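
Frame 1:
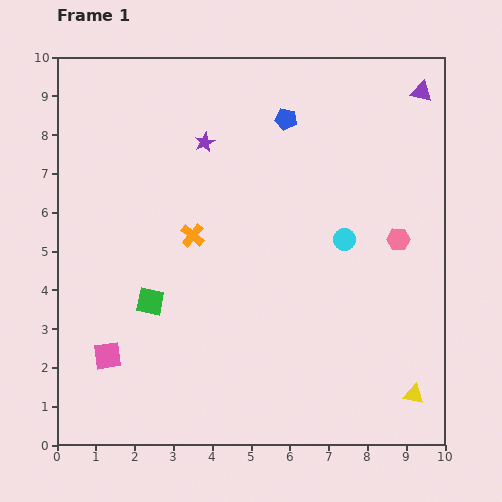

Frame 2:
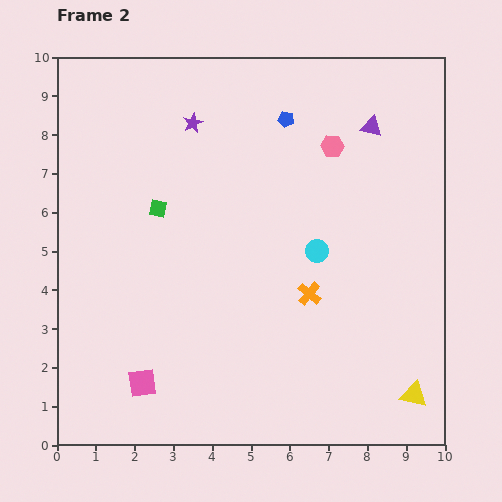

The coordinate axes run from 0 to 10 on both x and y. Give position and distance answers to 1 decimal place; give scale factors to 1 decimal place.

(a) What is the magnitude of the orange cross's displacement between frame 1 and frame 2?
3.4

The orange cross moved from (3.5, 5.4) to (6.5, 3.9), a distance of √(3.0² + 1.5²) ≈ 3.4.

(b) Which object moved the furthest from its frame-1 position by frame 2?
the orange cross

(moved 3.4; next 2.9)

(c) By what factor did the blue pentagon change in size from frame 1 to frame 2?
0.8×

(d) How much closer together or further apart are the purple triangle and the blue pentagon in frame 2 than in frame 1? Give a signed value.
-1.4

Distance in frame 1: 3.6. Distance in frame 2: 2.2.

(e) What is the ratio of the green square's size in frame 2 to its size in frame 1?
0.6×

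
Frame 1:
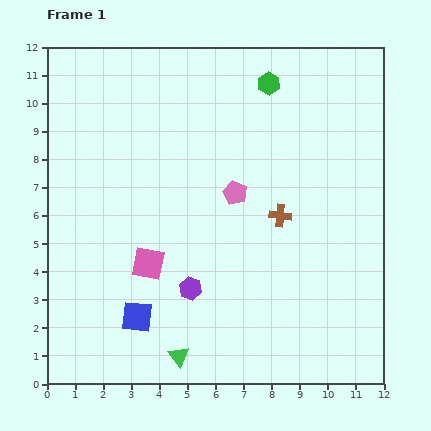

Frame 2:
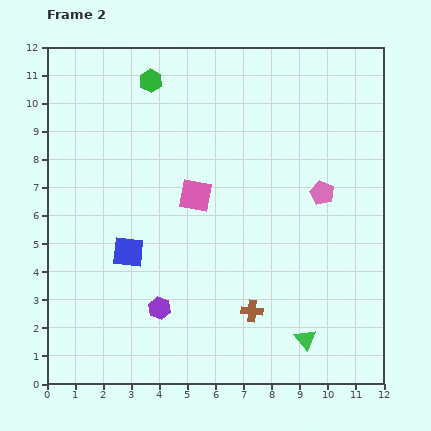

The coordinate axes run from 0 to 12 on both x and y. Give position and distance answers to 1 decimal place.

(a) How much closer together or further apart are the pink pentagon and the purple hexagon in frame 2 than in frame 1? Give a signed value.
+3.3

Distance in frame 1: 3.8. Distance in frame 2: 7.1.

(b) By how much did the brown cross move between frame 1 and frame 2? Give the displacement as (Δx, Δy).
(-1.0, -3.4)

The brown cross was at (8.3, 6.0) in frame 1 and (7.3, 2.6) in frame 2.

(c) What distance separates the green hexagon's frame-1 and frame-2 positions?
4.2

The green hexagon moved from (7.9, 10.7) to (3.7, 10.8), a distance of √(4.2² + 0.1²) ≈ 4.2.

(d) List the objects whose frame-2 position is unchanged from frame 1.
none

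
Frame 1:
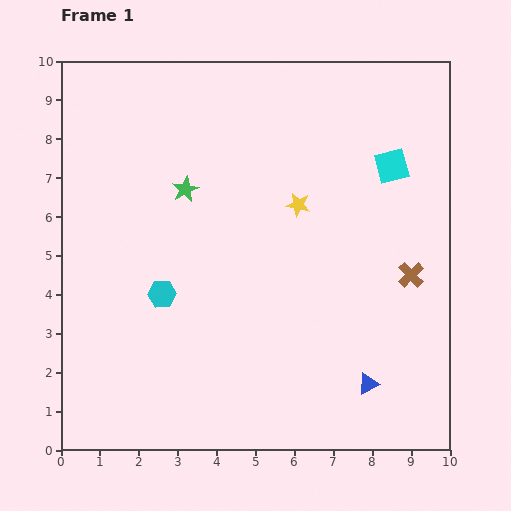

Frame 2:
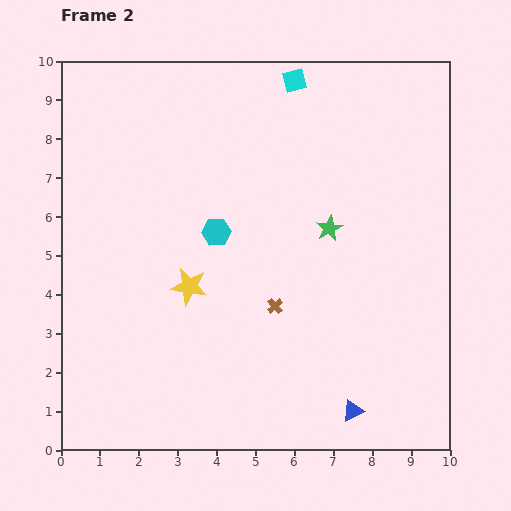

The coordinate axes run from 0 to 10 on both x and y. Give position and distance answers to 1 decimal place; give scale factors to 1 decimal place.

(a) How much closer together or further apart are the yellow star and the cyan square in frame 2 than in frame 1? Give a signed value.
+3.3

Distance in frame 1: 2.6. Distance in frame 2: 5.9.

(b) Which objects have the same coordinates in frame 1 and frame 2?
none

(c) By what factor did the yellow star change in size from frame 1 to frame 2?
1.5×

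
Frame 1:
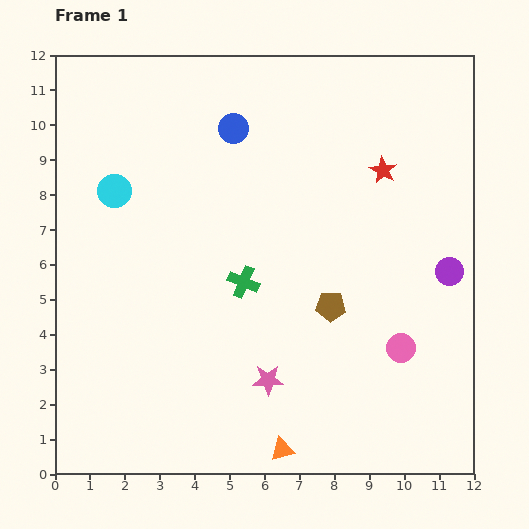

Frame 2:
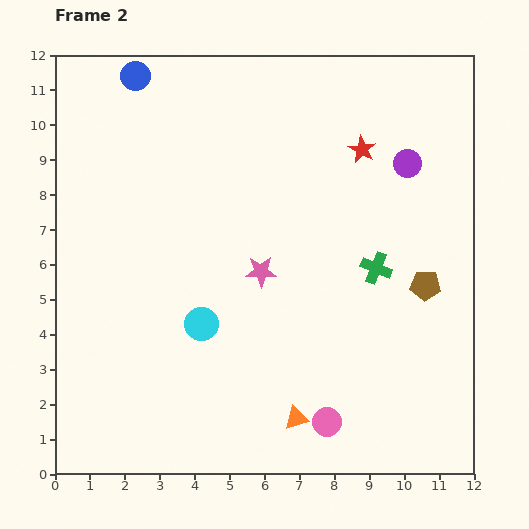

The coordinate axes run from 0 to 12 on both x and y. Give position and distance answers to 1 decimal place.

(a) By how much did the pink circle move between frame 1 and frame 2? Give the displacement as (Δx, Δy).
(-2.1, -2.1)

The pink circle was at (9.9, 3.6) in frame 1 and (7.8, 1.5) in frame 2.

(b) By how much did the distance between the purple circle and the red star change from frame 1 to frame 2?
-2.1

Distance in frame 1: 3.5. Distance in frame 2: 1.4.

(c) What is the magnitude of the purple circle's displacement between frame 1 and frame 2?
3.3

The purple circle moved from (11.3, 5.8) to (10.1, 8.9), a distance of √(1.2² + 3.1²) ≈ 3.3.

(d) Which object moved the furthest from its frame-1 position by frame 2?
the cyan circle

(moved 4.5; next 3.8)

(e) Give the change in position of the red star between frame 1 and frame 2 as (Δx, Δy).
(-0.6, 0.6)

The red star was at (9.4, 8.7) in frame 1 and (8.8, 9.3) in frame 2.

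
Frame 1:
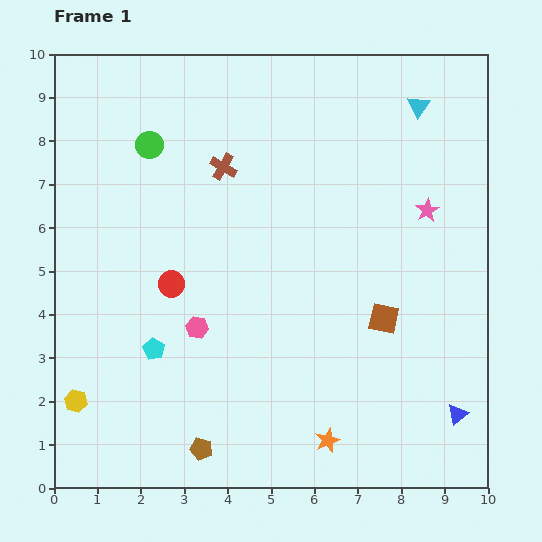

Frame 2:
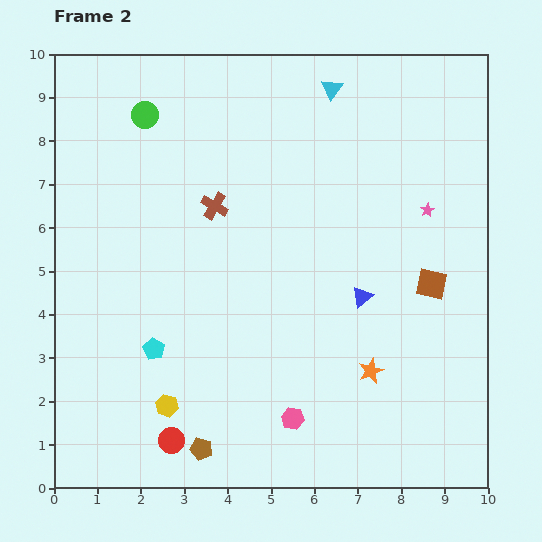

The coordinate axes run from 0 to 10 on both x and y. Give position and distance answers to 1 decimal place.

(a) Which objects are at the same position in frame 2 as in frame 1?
the brown pentagon, the cyan pentagon, the pink star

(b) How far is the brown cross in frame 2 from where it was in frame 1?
0.9

The brown cross moved from (3.9, 7.4) to (3.7, 6.5), a distance of √(0.2² + 0.9²) ≈ 0.9.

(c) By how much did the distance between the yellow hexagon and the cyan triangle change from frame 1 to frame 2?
-2.2

Distance in frame 1: 10.4. Distance in frame 2: 8.2.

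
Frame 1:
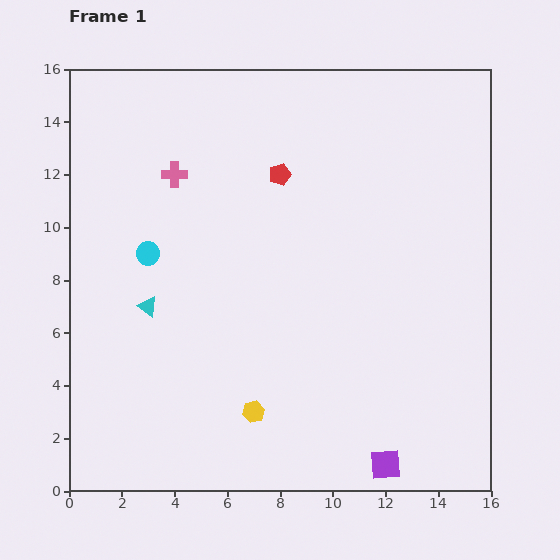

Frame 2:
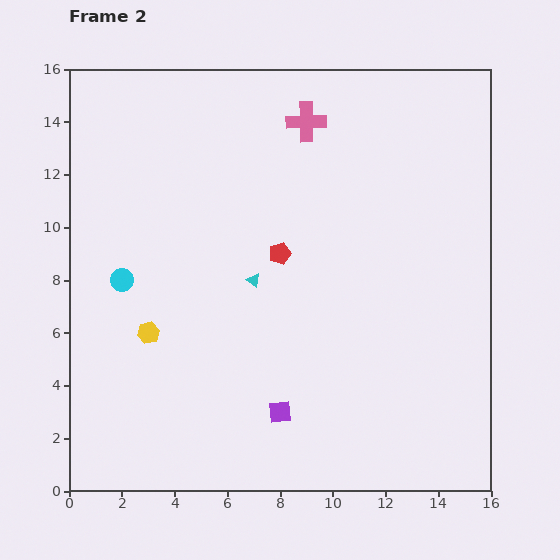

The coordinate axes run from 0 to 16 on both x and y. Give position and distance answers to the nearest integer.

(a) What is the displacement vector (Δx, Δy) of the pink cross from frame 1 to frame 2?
(5, 2)

The pink cross was at (4, 12) in frame 1 and (9, 14) in frame 2.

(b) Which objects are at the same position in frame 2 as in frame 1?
none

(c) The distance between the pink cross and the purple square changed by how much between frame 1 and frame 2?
-3

Distance in frame 1: 14. Distance in frame 2: 11.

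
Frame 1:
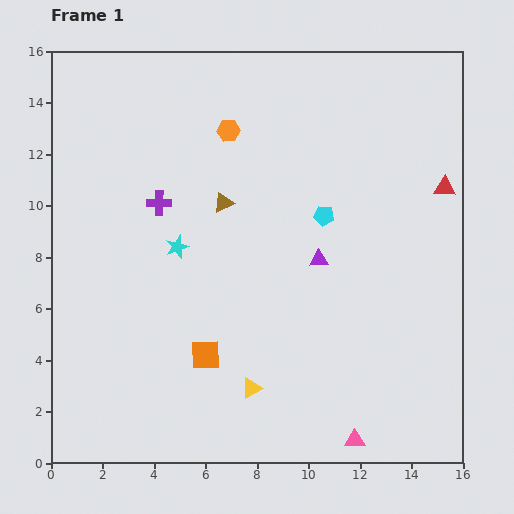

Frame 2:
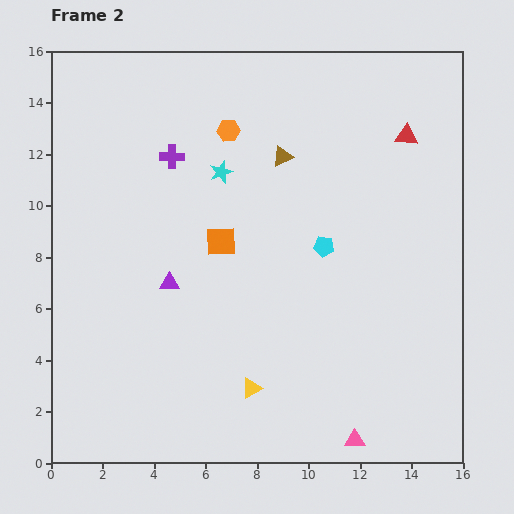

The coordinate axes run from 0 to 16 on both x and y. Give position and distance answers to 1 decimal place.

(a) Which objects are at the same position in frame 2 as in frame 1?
the orange hexagon, the pink triangle, the yellow triangle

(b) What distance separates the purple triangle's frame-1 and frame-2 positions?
5.9

The purple triangle moved from (10.4, 7.9) to (4.6, 7.0), a distance of √(5.8² + 0.9²) ≈ 5.9.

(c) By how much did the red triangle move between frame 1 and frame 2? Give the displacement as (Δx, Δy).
(-1.5, 2.0)

The red triangle was at (15.3, 10.7) in frame 1 and (13.8, 12.7) in frame 2.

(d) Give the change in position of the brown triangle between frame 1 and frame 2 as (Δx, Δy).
(2.3, 1.8)

The brown triangle was at (6.7, 10.1) in frame 1 and (9.0, 11.9) in frame 2.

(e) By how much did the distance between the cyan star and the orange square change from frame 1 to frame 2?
-1.6

Distance in frame 1: 4.3. Distance in frame 2: 2.7.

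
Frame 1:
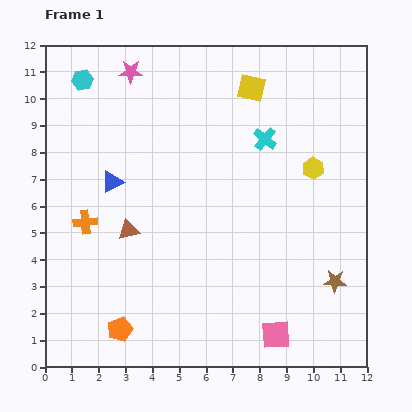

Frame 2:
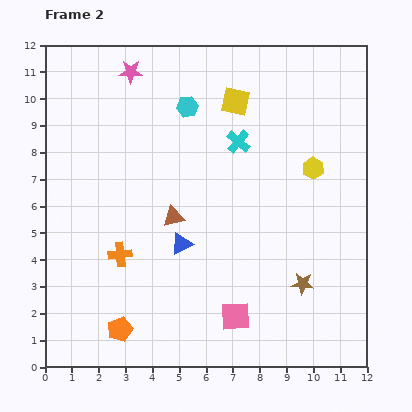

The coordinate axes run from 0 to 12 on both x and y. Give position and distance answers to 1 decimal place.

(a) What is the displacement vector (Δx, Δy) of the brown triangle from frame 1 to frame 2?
(1.7, 0.5)

The brown triangle was at (3.1, 5.1) in frame 1 and (4.8, 5.6) in frame 2.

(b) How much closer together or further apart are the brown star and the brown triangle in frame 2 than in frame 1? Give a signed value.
-2.5

Distance in frame 1: 7.9. Distance in frame 2: 5.4.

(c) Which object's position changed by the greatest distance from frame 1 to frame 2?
the cyan hexagon

(moved 4.0; next 3.5)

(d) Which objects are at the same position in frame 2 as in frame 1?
the yellow hexagon, the orange pentagon, the pink star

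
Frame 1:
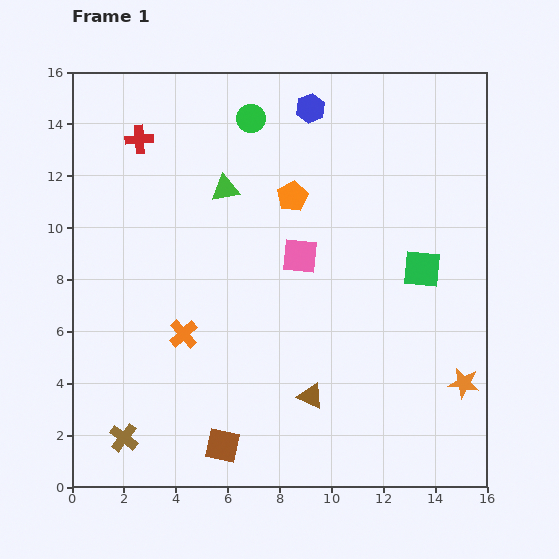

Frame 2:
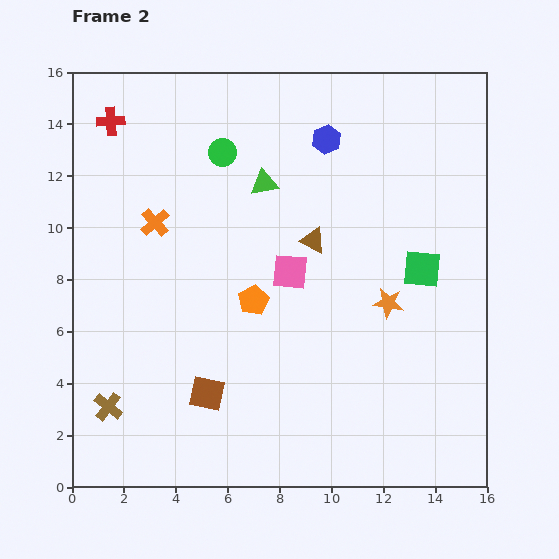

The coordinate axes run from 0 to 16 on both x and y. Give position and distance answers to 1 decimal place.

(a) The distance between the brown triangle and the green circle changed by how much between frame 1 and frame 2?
-6.0

Distance in frame 1: 10.9. Distance in frame 2: 4.9.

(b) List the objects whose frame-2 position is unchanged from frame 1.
the green square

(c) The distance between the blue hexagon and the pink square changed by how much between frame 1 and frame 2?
-0.4

Distance in frame 1: 5.7. Distance in frame 2: 5.3.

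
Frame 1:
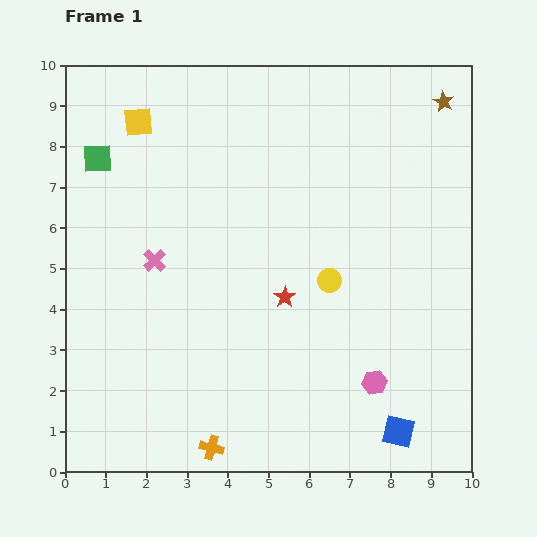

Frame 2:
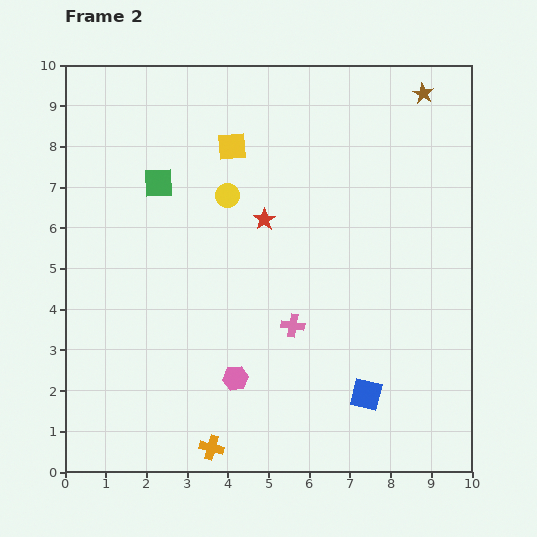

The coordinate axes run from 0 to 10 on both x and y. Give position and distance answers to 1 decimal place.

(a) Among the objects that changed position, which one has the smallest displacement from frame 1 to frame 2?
the brown star

(moved 0.5)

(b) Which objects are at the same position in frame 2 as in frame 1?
the orange cross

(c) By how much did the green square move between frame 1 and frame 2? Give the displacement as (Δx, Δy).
(1.5, -0.6)

The green square was at (0.8, 7.7) in frame 1 and (2.3, 7.1) in frame 2.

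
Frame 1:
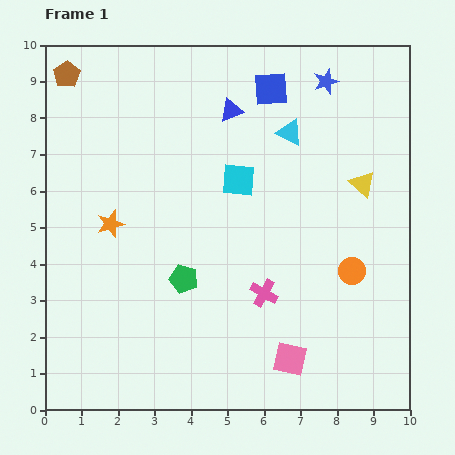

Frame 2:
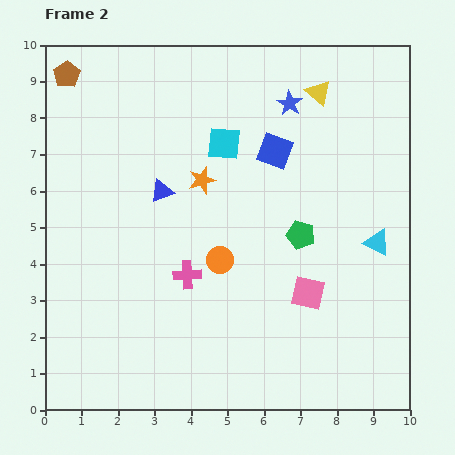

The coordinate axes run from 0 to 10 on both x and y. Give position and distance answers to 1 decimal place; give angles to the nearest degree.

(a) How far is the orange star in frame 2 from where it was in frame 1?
2.8

The orange star moved from (1.8, 5.1) to (4.3, 6.3), a distance of √(2.5² + 1.2²) ≈ 2.8.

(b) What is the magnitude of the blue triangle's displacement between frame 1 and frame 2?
2.9

The blue triangle moved from (5.1, 8.2) to (3.2, 6.0), a distance of √(1.9² + 2.2²) ≈ 2.9.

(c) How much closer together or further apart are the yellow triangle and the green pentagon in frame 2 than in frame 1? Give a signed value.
-1.6

Distance in frame 1: 5.5. Distance in frame 2: 3.9.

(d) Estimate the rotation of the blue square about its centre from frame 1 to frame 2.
23° clockwise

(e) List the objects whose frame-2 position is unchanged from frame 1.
the brown pentagon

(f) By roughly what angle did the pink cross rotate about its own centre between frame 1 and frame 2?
32° counter-clockwise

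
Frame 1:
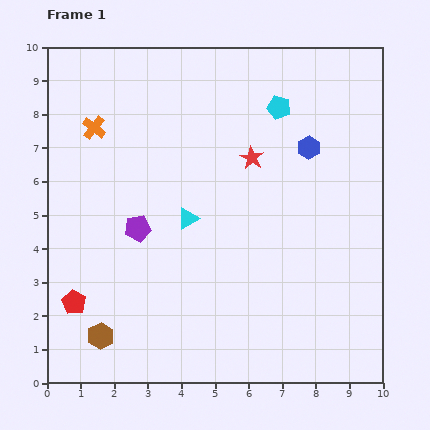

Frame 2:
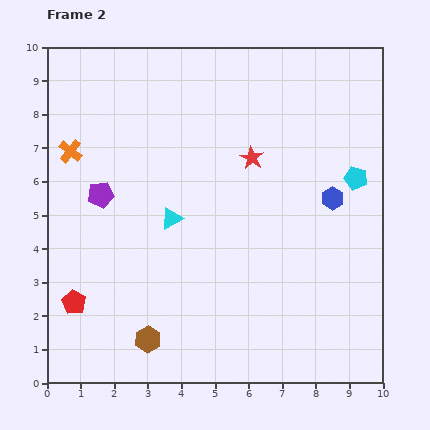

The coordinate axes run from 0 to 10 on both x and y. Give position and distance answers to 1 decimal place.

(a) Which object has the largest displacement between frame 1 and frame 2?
the cyan pentagon

(moved 3.1; next 1.7)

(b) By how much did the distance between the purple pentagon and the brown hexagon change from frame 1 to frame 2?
+1.1

Distance in frame 1: 3.4. Distance in frame 2: 4.5.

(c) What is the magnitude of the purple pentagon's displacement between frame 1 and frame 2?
1.5

The purple pentagon moved from (2.7, 4.6) to (1.6, 5.6), a distance of √(1.1² + 1.0²) ≈ 1.5.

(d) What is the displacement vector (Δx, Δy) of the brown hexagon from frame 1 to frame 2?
(1.4, -0.1)

The brown hexagon was at (1.6, 1.4) in frame 1 and (3.0, 1.3) in frame 2.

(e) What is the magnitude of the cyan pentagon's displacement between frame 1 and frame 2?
3.1

The cyan pentagon moved from (6.9, 8.2) to (9.2, 6.1), a distance of √(2.3² + 2.1²) ≈ 3.1.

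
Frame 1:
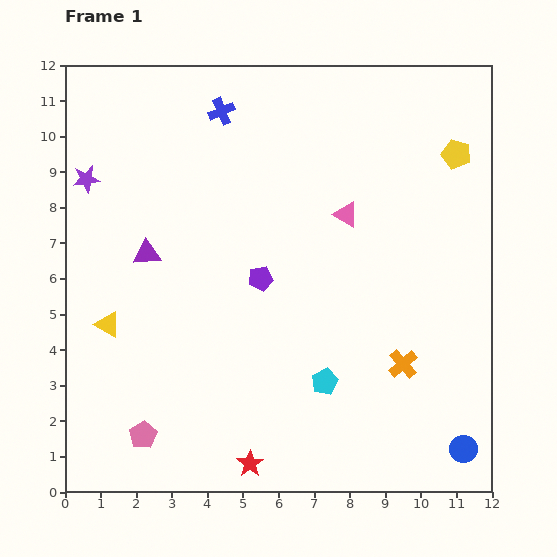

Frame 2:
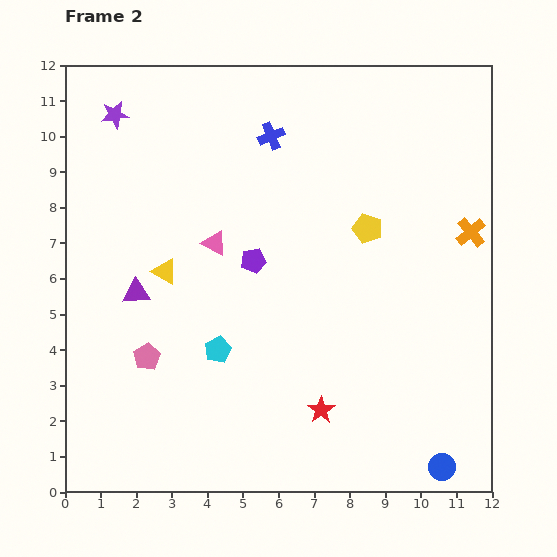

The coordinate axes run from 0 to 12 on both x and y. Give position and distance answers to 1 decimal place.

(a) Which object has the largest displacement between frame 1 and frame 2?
the orange cross

(moved 4.2; next 3.8)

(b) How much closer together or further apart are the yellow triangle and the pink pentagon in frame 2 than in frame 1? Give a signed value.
-0.8

Distance in frame 1: 3.3. Distance in frame 2: 2.5.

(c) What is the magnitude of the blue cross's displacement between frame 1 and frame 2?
1.6

The blue cross moved from (4.4, 10.7) to (5.8, 10.0), a distance of √(1.4² + 0.7²) ≈ 1.6.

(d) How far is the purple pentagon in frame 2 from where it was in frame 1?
0.5

The purple pentagon moved from (5.5, 6.0) to (5.3, 6.5), a distance of √(0.2² + 0.5²) ≈ 0.5.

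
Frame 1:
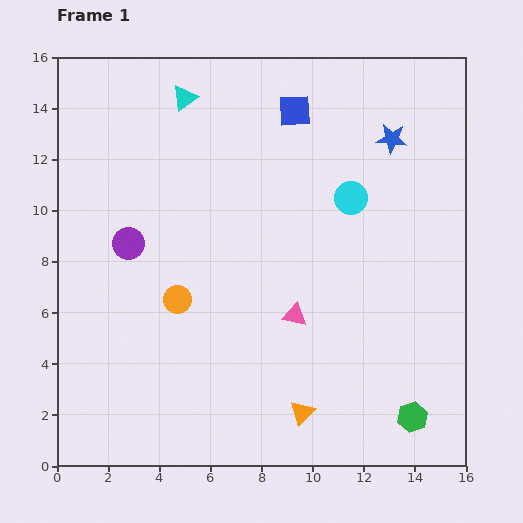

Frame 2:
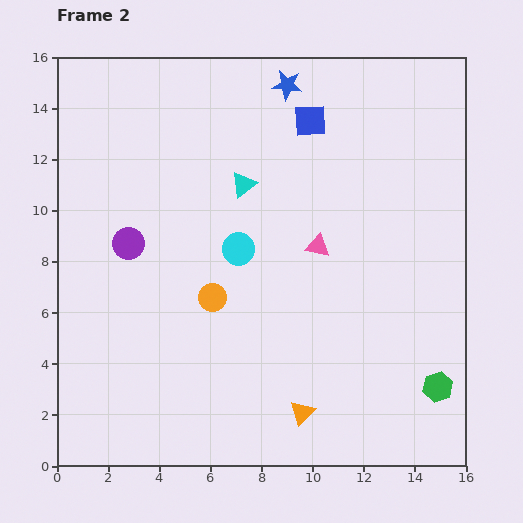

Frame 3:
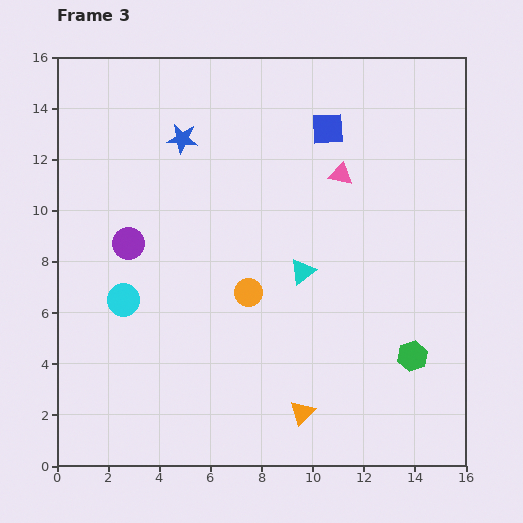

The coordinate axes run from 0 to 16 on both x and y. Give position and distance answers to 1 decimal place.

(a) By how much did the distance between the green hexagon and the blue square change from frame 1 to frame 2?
-1.4

Distance in frame 1: 12.9. Distance in frame 2: 11.5.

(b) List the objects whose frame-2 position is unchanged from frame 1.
the orange triangle, the purple circle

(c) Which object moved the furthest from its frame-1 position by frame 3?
the cyan circle

(moved 9.8; next 8.2)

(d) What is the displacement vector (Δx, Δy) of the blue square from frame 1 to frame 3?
(1.3, -0.7)

The blue square was at (9.3, 13.9) in frame 1 and (10.6, 13.2) in frame 3.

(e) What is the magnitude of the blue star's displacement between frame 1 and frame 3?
8.2

The blue star moved from (13.1, 12.8) to (4.9, 12.8), a distance of √(8.2² + 0.0²) ≈ 8.2.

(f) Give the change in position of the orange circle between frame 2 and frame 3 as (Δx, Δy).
(1.4, 0.2)

The orange circle was at (6.1, 6.6) in frame 2 and (7.5, 6.8) in frame 3.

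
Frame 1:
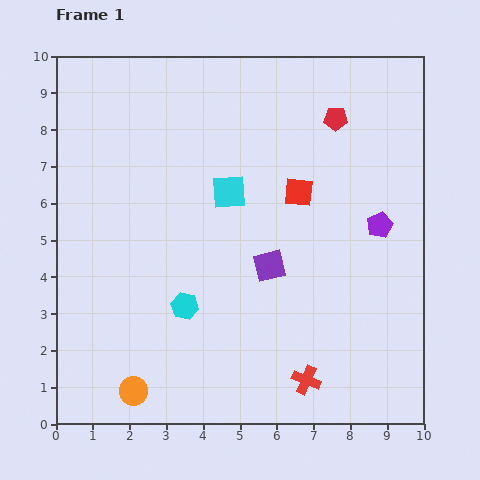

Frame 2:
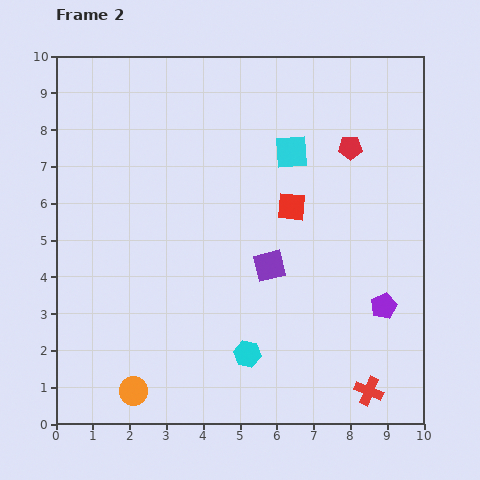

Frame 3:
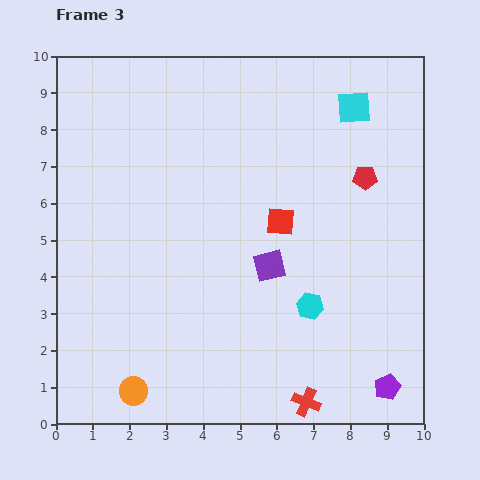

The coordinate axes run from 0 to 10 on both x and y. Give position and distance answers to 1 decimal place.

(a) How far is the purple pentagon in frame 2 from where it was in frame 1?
2.2

The purple pentagon moved from (8.8, 5.4) to (8.9, 3.2), a distance of √(0.1² + 2.2²) ≈ 2.2.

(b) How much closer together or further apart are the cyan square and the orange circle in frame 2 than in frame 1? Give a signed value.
+1.8

Distance in frame 1: 6.0. Distance in frame 2: 7.8.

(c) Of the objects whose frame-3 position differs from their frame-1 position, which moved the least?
the red cross

(moved 0.6)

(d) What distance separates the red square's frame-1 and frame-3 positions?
0.9

The red square moved from (6.6, 6.3) to (6.1, 5.5), a distance of √(0.5² + 0.8²) ≈ 0.9.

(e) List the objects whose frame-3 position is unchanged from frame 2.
the purple square, the orange circle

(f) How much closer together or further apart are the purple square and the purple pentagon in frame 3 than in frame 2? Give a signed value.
+1.3

Distance in frame 2: 3.3. Distance in frame 3: 4.6.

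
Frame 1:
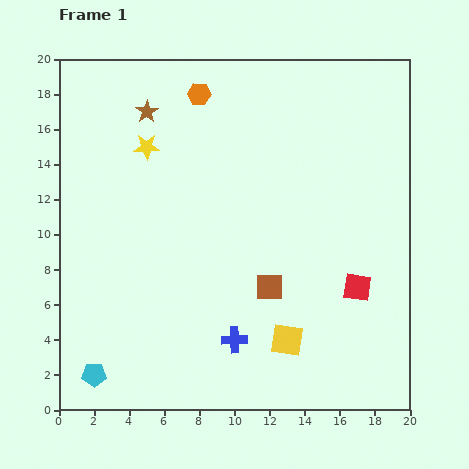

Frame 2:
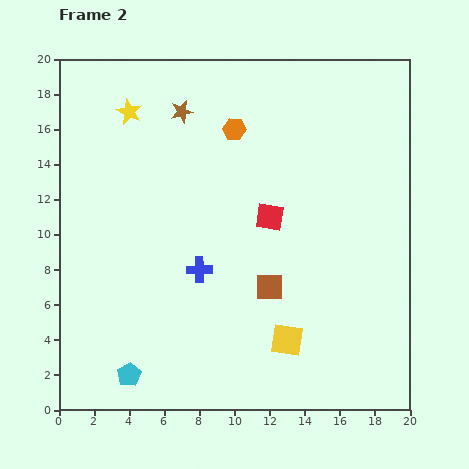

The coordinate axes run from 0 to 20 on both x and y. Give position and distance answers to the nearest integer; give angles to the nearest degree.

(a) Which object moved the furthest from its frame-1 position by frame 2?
the red square

(moved 6; next 4)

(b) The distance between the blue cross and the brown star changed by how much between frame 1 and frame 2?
-5

Distance in frame 1: 14. Distance in frame 2: 9.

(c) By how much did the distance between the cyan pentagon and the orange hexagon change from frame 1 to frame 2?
-2

Distance in frame 1: 17. Distance in frame 2: 15.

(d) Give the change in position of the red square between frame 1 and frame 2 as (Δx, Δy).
(-5, 4)

The red square was at (17, 7) in frame 1 and (12, 11) in frame 2.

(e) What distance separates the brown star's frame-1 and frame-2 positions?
2

The brown star moved from (5, 17) to (7, 17), a distance of √(2² + 0²) ≈ 2.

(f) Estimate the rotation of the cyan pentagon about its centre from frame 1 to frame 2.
31° counter-clockwise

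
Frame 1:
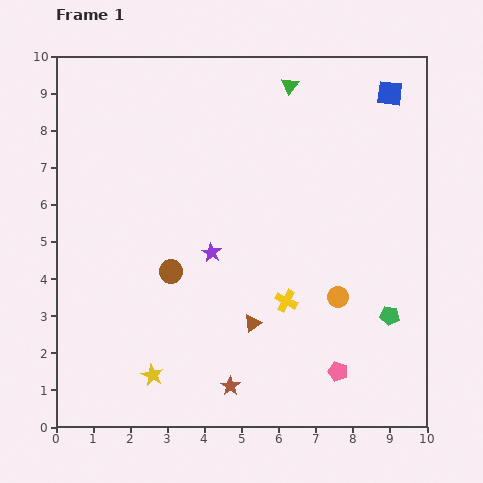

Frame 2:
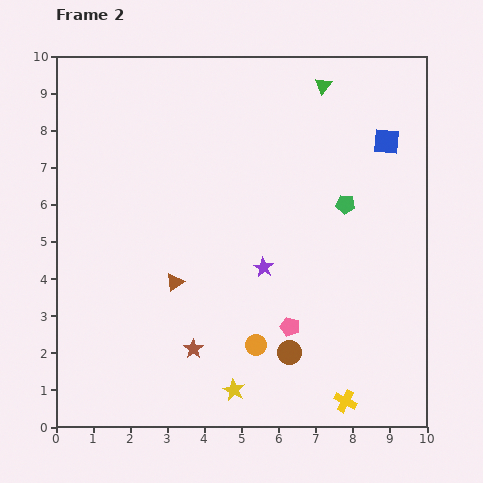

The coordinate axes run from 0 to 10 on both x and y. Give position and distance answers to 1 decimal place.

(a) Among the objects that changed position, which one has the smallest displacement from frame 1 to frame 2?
the green triangle

(moved 0.9)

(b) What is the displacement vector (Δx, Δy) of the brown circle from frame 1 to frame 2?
(3.2, -2.2)

The brown circle was at (3.1, 4.2) in frame 1 and (6.3, 2.0) in frame 2.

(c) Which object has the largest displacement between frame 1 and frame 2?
the brown circle

(moved 3.9; next 3.2)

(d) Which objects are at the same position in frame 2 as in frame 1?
none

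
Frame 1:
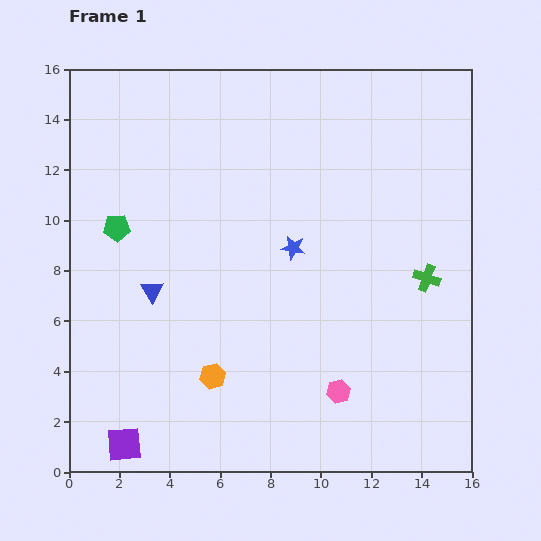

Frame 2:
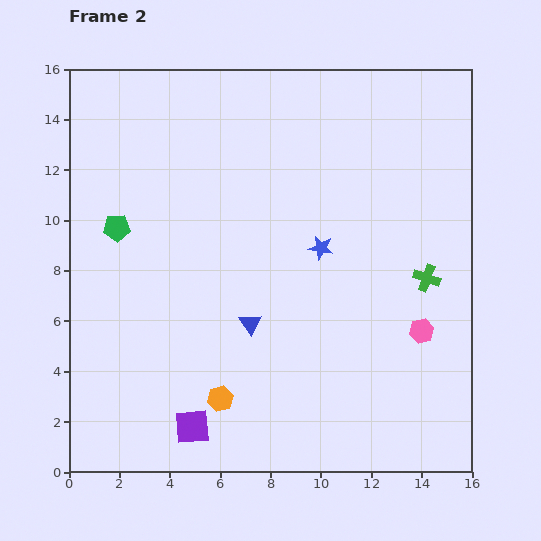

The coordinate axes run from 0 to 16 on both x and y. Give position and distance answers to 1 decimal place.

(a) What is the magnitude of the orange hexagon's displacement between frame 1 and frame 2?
0.9

The orange hexagon moved from (5.7, 3.8) to (6.0, 2.9), a distance of √(0.3² + 0.9²) ≈ 0.9.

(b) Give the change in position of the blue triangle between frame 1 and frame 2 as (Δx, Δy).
(3.9, -1.3)

The blue triangle was at (3.3, 7.2) in frame 1 and (7.2, 5.9) in frame 2.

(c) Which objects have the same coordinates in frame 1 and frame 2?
the green cross, the green pentagon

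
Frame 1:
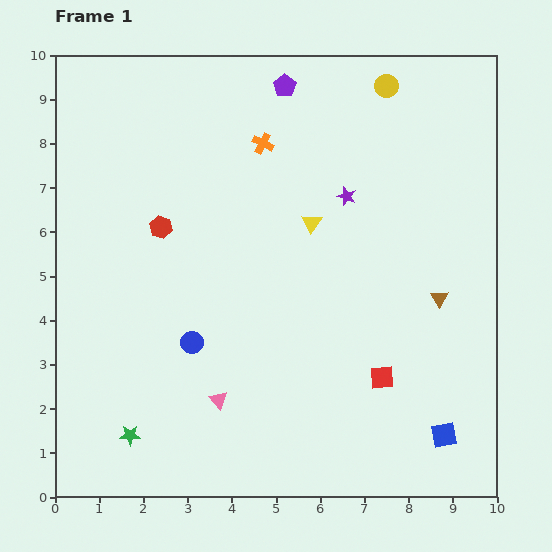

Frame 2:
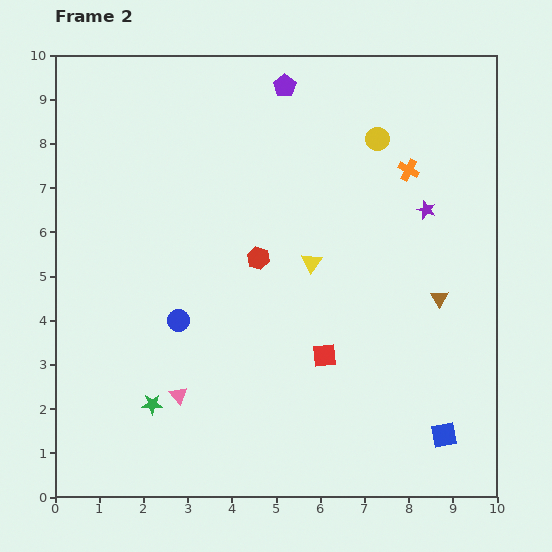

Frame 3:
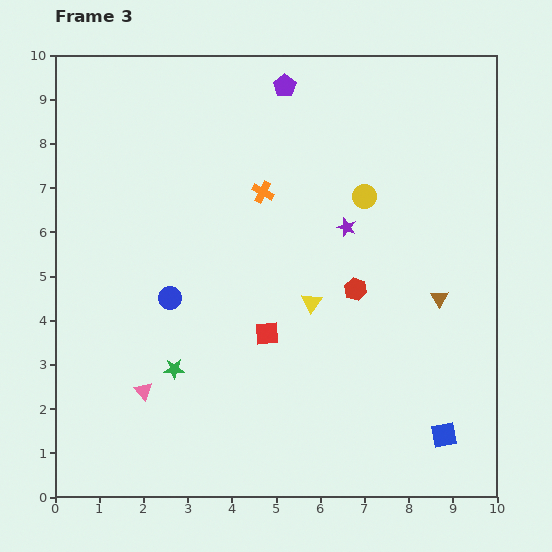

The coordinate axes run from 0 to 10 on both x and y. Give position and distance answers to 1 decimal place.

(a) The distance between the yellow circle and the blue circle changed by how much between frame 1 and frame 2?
-1.2

Distance in frame 1: 7.3. Distance in frame 2: 6.1.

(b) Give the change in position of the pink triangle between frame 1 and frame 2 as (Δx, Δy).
(-0.9, 0.1)

The pink triangle was at (3.7, 2.2) in frame 1 and (2.8, 2.3) in frame 2.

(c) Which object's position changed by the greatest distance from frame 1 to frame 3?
the red hexagon

(moved 4.6; next 2.8)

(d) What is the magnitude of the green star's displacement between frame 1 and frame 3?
1.8

The green star moved from (1.7, 1.4) to (2.7, 2.9), a distance of √(1.0² + 1.5²) ≈ 1.8.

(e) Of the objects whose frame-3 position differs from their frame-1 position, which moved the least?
the purple star

(moved 0.7)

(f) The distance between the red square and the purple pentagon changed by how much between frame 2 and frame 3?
-0.6

Distance in frame 2: 6.2. Distance in frame 3: 5.6.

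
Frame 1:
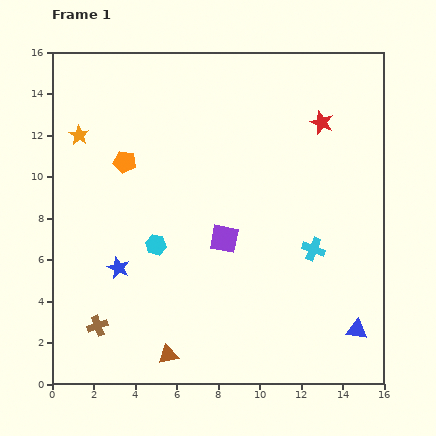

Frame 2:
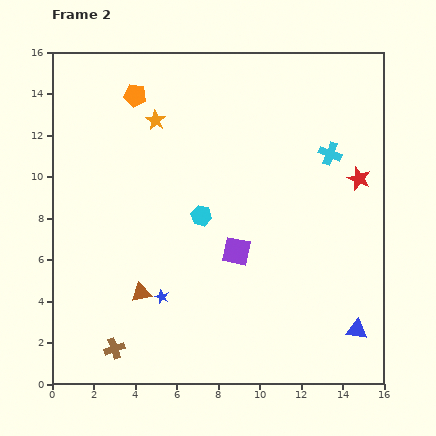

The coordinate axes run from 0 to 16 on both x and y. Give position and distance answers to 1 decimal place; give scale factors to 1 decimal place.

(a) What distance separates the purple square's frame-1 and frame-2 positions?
0.8

The purple square moved from (8.3, 7.0) to (8.9, 6.4), a distance of √(0.6² + 0.6²) ≈ 0.8.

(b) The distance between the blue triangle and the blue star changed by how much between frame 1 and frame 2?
-2.4

Distance in frame 1: 11.9. Distance in frame 2: 9.5.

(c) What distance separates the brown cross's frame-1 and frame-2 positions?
1.4

The brown cross moved from (2.2, 2.8) to (3.0, 1.7), a distance of √(0.8² + 1.1²) ≈ 1.4.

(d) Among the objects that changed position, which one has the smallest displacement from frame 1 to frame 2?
the purple square

(moved 0.8)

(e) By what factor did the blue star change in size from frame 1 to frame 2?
0.6×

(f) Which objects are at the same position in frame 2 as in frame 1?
the blue triangle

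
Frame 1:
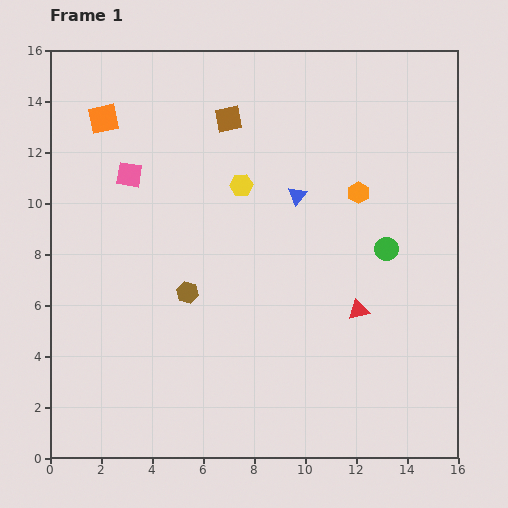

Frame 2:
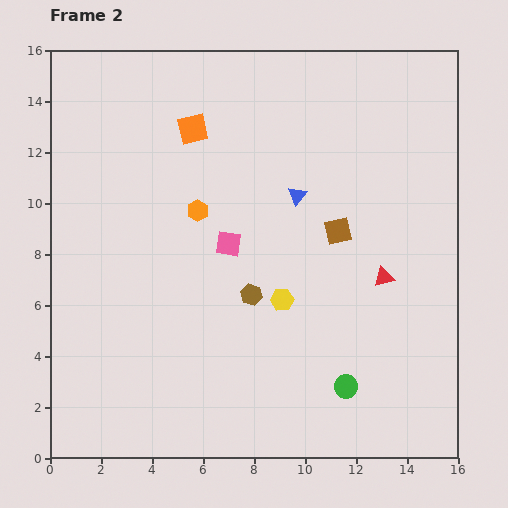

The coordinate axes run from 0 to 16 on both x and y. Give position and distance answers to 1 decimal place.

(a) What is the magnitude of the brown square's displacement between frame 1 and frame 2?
6.2

The brown square moved from (7.0, 13.3) to (11.3, 8.9), a distance of √(4.3² + 4.4²) ≈ 6.2.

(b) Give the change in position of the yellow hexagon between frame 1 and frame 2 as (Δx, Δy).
(1.6, -4.5)

The yellow hexagon was at (7.5, 10.7) in frame 1 and (9.1, 6.2) in frame 2.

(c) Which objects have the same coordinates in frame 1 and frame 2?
the blue triangle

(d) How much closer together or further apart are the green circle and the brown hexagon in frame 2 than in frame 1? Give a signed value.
-2.8

Distance in frame 1: 8.0. Distance in frame 2: 5.2.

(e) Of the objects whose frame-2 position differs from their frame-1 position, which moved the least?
the red triangle

(moved 1.6)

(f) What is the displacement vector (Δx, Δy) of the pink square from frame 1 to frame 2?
(3.9, -2.7)

The pink square was at (3.1, 11.1) in frame 1 and (7.0, 8.4) in frame 2.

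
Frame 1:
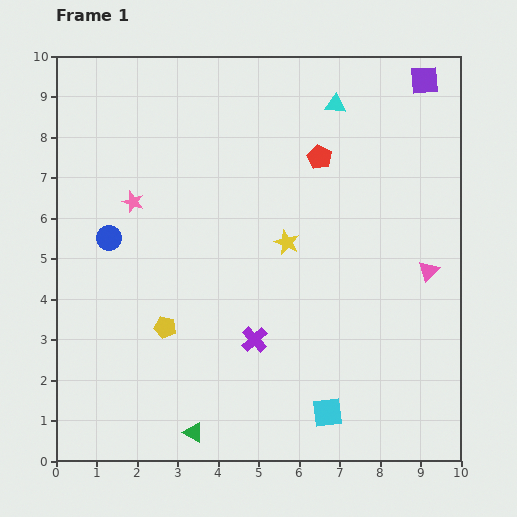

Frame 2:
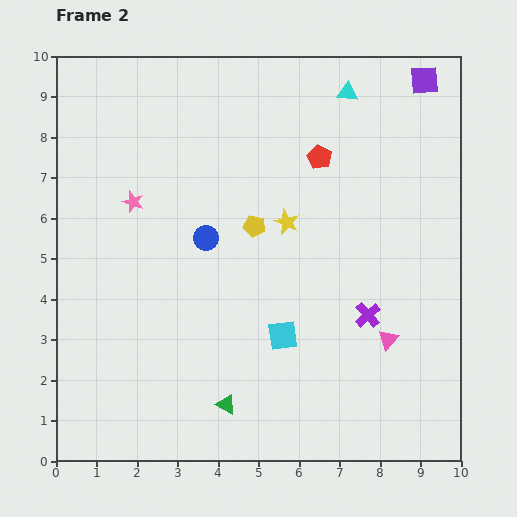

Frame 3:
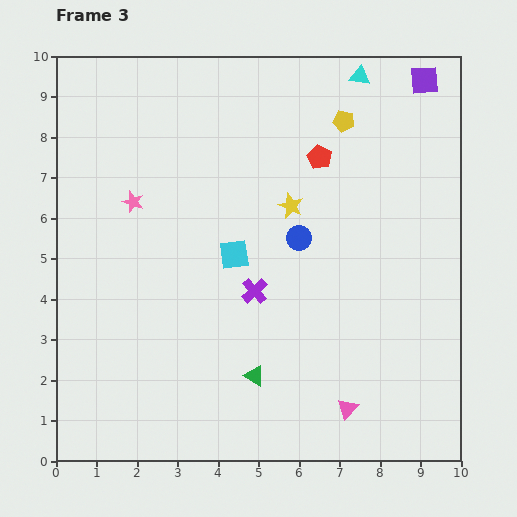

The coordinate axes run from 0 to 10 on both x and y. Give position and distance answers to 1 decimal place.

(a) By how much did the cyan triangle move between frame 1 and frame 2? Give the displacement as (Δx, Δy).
(0.3, 0.3)

The cyan triangle was at (6.9, 8.8) in frame 1 and (7.2, 9.1) in frame 2.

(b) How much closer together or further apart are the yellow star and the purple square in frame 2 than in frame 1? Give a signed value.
-0.3

Distance in frame 1: 5.2. Distance in frame 2: 4.9.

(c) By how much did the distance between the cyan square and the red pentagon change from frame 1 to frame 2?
-1.8

Distance in frame 1: 6.3. Distance in frame 2: 4.5.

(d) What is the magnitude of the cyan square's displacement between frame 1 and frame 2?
2.2

The cyan square moved from (6.7, 1.2) to (5.6, 3.1), a distance of √(1.1² + 1.9²) ≈ 2.2.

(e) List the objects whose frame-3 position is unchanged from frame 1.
the red pentagon, the purple square, the pink star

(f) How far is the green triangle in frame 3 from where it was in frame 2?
1.0

The green triangle moved from (4.2, 1.4) to (4.9, 2.1), a distance of √(0.7² + 0.7²) ≈ 1.0.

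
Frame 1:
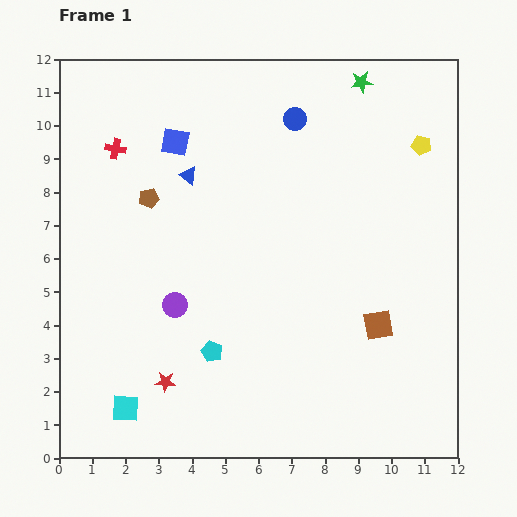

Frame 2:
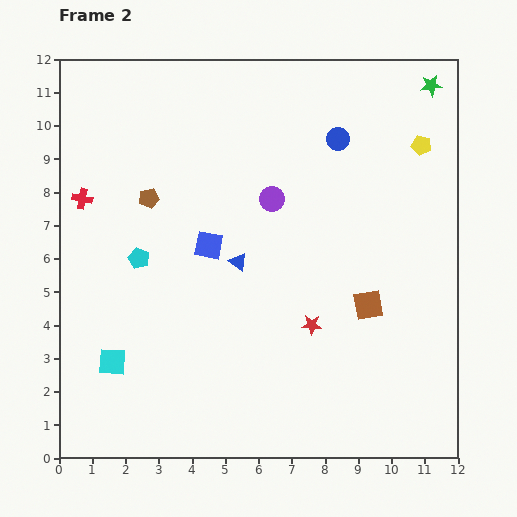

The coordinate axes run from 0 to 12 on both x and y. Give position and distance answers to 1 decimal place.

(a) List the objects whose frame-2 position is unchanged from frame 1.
the yellow pentagon, the brown pentagon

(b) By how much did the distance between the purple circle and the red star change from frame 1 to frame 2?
+1.7

Distance in frame 1: 2.3. Distance in frame 2: 4.0.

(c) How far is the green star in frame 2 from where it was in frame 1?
2.1

The green star moved from (9.1, 11.3) to (11.2, 11.2), a distance of √(2.1² + 0.1²) ≈ 2.1.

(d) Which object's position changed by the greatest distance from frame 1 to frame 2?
the red star

(moved 4.7; next 4.3)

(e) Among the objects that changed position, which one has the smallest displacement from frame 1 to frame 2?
the brown square

(moved 0.7)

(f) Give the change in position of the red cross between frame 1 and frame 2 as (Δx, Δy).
(-1.0, -1.5)

The red cross was at (1.7, 9.3) in frame 1 and (0.7, 7.8) in frame 2.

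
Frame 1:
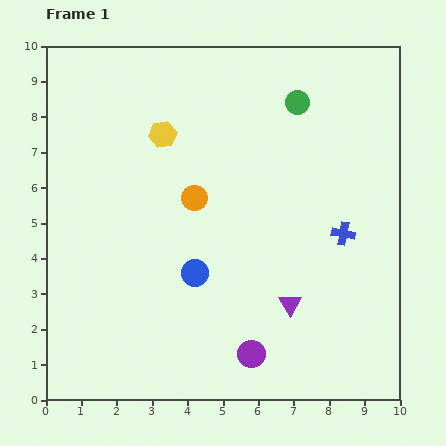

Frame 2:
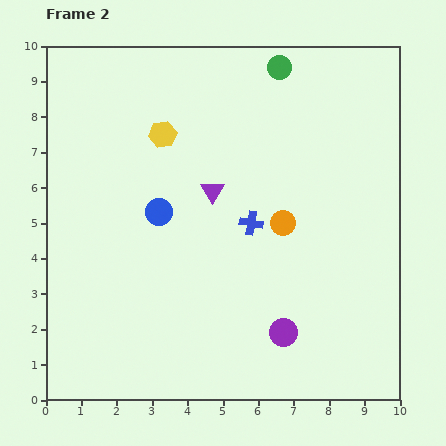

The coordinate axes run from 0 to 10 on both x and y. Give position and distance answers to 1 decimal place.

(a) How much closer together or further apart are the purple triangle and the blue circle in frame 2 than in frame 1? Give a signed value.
-1.2

Distance in frame 1: 2.8. Distance in frame 2: 1.6.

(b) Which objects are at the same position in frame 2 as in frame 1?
the yellow hexagon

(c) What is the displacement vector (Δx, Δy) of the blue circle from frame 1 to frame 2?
(-1.0, 1.7)

The blue circle was at (4.2, 3.6) in frame 1 and (3.2, 5.3) in frame 2.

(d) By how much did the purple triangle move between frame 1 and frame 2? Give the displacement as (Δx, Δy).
(-2.2, 3.2)

The purple triangle was at (6.9, 2.7) in frame 1 and (4.7, 5.9) in frame 2.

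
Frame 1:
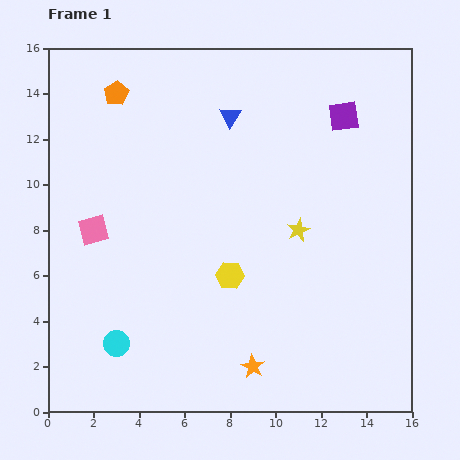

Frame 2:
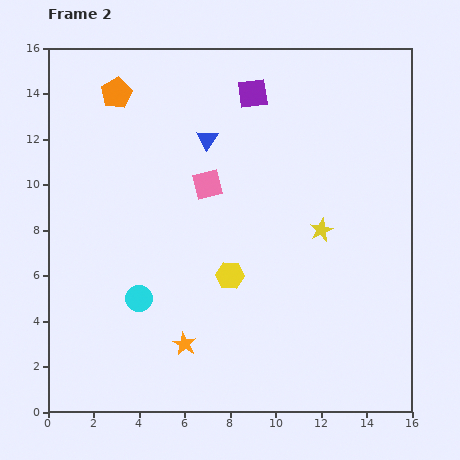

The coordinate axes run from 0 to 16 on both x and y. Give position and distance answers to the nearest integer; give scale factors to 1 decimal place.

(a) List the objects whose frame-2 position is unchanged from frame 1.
the yellow hexagon, the orange pentagon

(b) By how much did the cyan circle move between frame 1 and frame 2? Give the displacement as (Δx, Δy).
(1, 2)

The cyan circle was at (3, 3) in frame 1 and (4, 5) in frame 2.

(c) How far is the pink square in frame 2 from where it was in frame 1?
5

The pink square moved from (2, 8) to (7, 10), a distance of √(5² + 2²) ≈ 5.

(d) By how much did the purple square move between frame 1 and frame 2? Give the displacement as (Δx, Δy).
(-4, 1)

The purple square was at (13, 13) in frame 1 and (9, 14) in frame 2.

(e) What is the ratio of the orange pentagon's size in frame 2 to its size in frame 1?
1.3×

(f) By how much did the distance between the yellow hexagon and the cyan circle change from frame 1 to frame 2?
-2

Distance in frame 1: 6. Distance in frame 2: 4.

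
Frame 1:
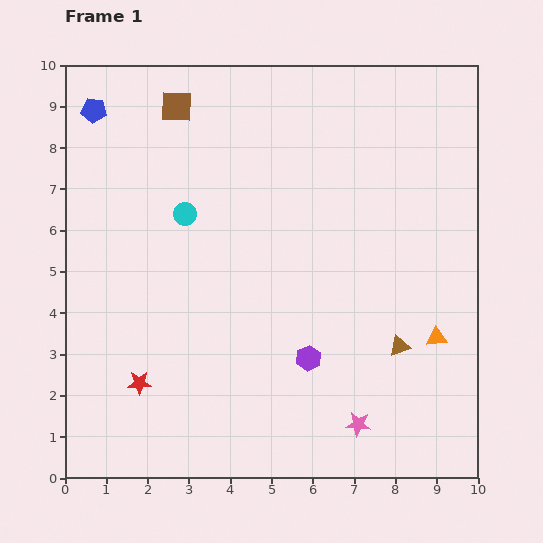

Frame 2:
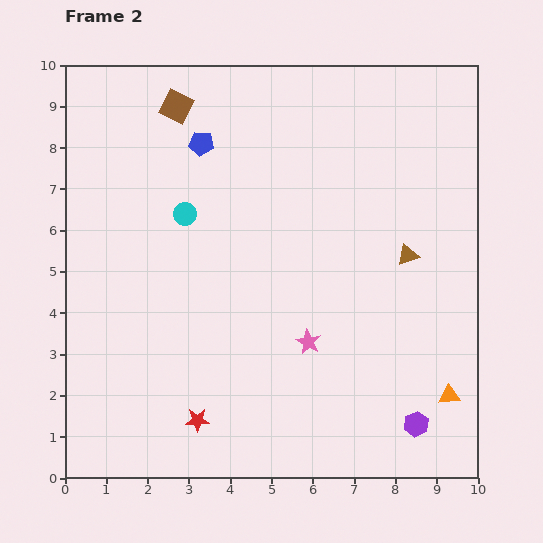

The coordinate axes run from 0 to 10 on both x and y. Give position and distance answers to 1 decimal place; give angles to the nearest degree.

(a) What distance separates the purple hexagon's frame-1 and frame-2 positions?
3.1

The purple hexagon moved from (5.9, 2.9) to (8.5, 1.3), a distance of √(2.6² + 1.6²) ≈ 3.1.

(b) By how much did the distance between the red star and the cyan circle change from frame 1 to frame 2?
+0.8

Distance in frame 1: 4.2. Distance in frame 2: 5.0.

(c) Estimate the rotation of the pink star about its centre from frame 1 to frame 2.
23° clockwise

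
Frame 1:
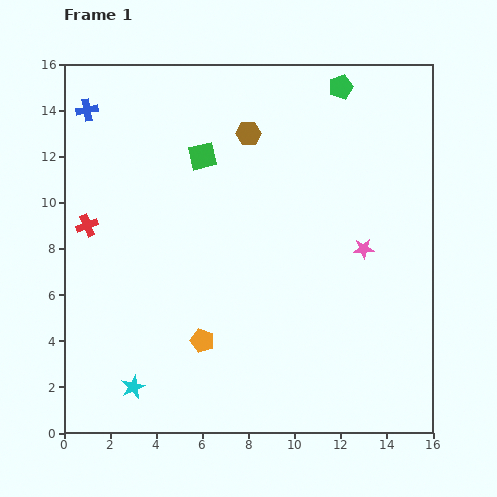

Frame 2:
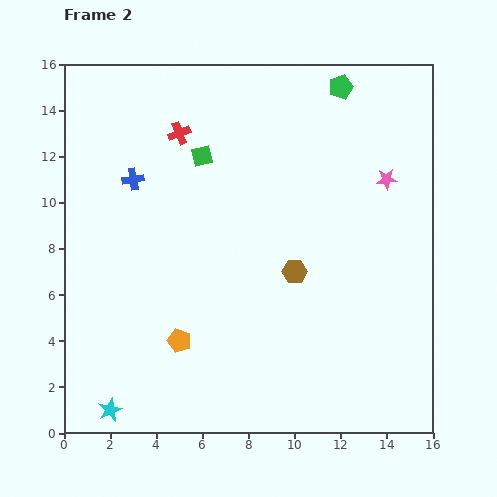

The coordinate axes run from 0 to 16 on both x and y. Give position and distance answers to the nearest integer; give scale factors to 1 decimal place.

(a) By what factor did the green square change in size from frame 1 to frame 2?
0.7×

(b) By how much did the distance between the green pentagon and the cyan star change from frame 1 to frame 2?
+1

Distance in frame 1: 16. Distance in frame 2: 17.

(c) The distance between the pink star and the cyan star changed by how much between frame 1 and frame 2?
+4

Distance in frame 1: 12. Distance in frame 2: 16.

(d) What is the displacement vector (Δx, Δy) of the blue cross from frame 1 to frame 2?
(2, -3)

The blue cross was at (1, 14) in frame 1 and (3, 11) in frame 2.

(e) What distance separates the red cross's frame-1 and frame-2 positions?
6

The red cross moved from (1, 9) to (5, 13), a distance of √(4² + 4²) ≈ 6.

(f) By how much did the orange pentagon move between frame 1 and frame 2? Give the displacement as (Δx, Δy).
(-1, 0)

The orange pentagon was at (6, 4) in frame 1 and (5, 4) in frame 2.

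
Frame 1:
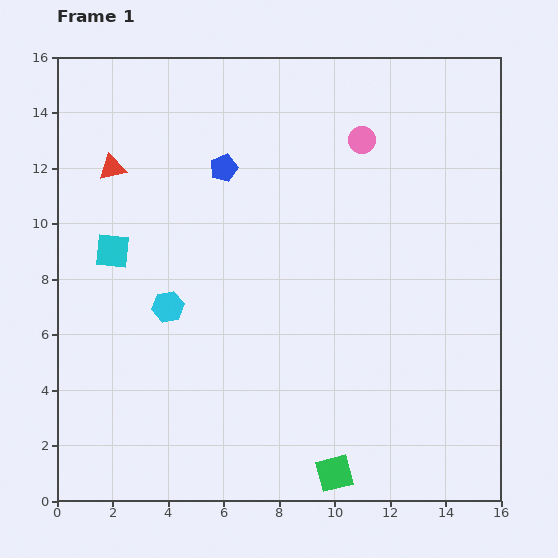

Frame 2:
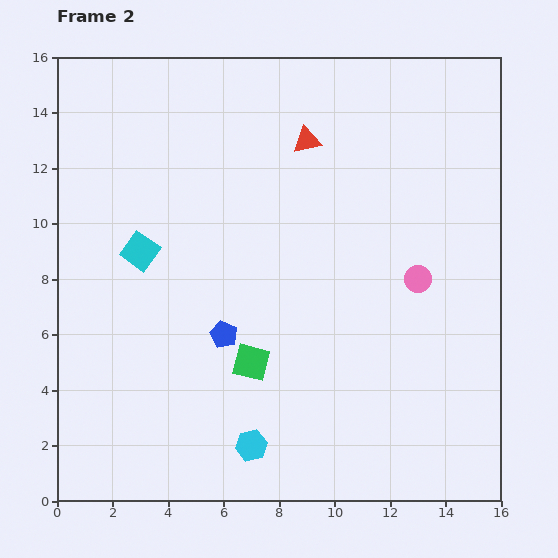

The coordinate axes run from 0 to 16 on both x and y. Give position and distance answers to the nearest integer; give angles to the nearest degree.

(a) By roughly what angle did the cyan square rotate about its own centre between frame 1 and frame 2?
30° clockwise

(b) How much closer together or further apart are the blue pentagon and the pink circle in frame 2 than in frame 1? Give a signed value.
+2

Distance in frame 1: 5. Distance in frame 2: 7.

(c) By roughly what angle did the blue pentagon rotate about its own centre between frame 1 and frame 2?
26° counter-clockwise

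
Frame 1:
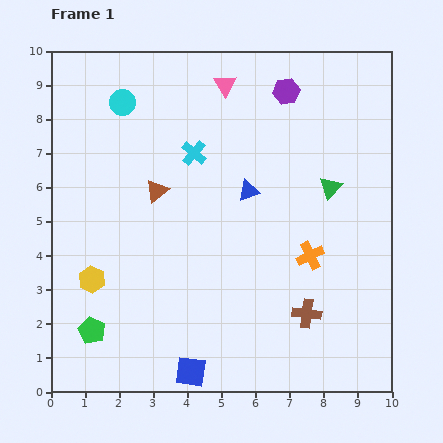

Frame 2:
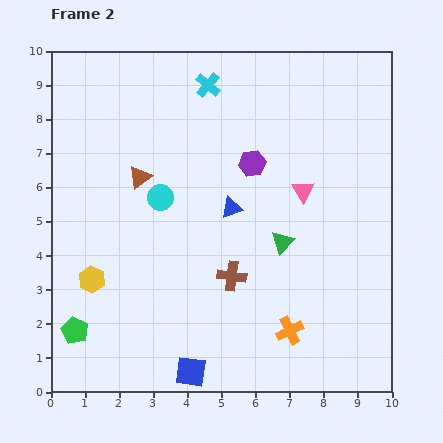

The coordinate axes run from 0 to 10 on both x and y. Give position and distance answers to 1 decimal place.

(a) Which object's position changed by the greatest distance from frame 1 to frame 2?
the pink triangle

(moved 3.9; next 3.0)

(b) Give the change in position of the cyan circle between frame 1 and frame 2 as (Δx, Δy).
(1.1, -2.8)

The cyan circle was at (2.1, 8.5) in frame 1 and (3.2, 5.7) in frame 2.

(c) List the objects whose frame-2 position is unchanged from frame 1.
the yellow hexagon, the blue square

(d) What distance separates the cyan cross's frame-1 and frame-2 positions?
2.0

The cyan cross moved from (4.2, 7.0) to (4.6, 9.0), a distance of √(0.4² + 2.0²) ≈ 2.0.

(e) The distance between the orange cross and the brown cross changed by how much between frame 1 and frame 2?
+0.6

Distance in frame 1: 1.7. Distance in frame 2: 2.3.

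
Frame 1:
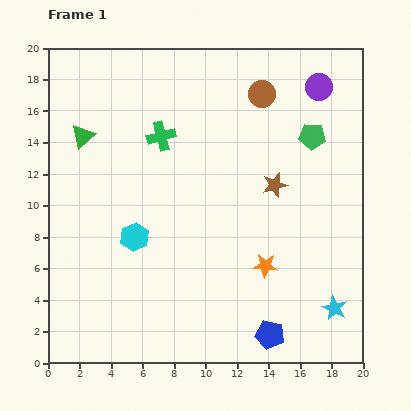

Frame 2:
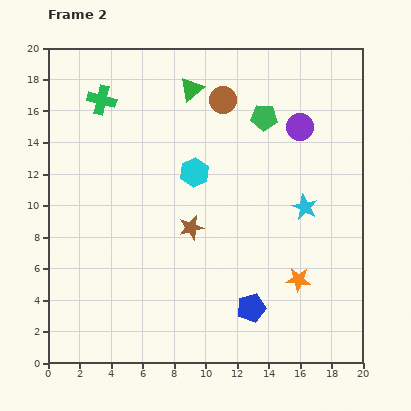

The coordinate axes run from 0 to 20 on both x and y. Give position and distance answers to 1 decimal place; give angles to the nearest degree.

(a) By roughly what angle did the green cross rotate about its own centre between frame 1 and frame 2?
29° clockwise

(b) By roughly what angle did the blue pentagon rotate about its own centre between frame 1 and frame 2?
27° counter-clockwise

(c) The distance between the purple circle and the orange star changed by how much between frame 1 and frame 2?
-2.1

Distance in frame 1: 11.8. Distance in frame 2: 9.7.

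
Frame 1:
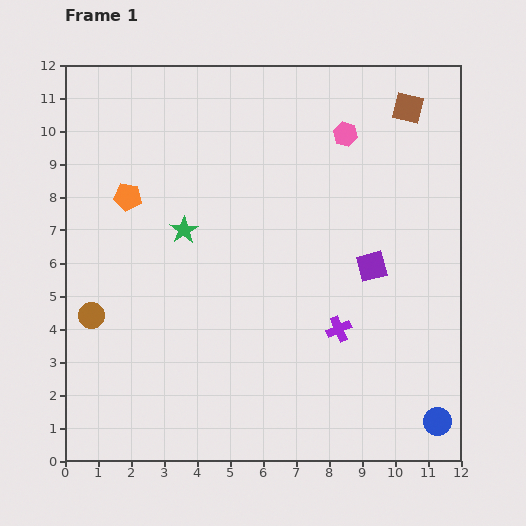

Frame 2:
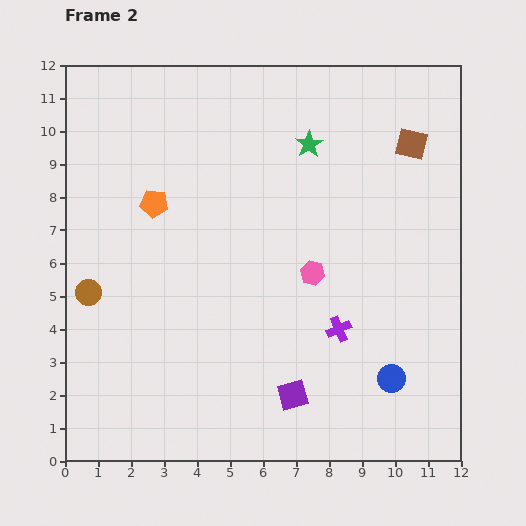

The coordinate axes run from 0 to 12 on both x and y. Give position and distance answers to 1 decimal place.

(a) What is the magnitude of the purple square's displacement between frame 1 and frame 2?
4.6

The purple square moved from (9.3, 5.9) to (6.9, 2.0), a distance of √(2.4² + 3.9²) ≈ 4.6.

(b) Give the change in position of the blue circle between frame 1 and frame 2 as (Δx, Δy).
(-1.4, 1.3)

The blue circle was at (11.3, 1.2) in frame 1 and (9.9, 2.5) in frame 2.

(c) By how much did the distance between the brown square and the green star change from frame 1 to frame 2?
-4.6

Distance in frame 1: 7.7. Distance in frame 2: 3.1.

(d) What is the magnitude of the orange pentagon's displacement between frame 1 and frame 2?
0.8

The orange pentagon moved from (1.9, 8.0) to (2.7, 7.8), a distance of √(0.8² + 0.2²) ≈ 0.8.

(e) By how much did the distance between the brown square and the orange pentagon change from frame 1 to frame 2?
-0.9

Distance in frame 1: 8.9. Distance in frame 2: 8.0.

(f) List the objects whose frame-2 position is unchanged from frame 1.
the purple cross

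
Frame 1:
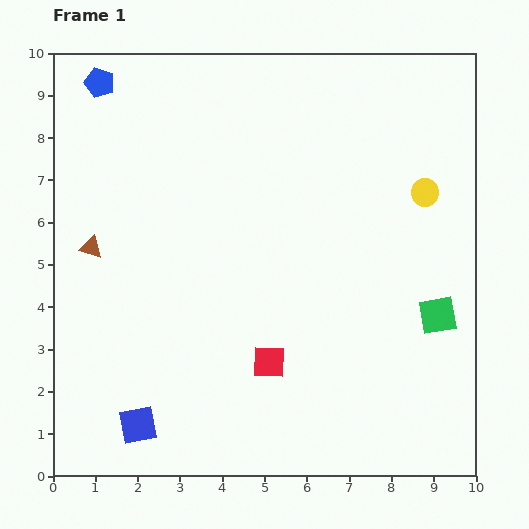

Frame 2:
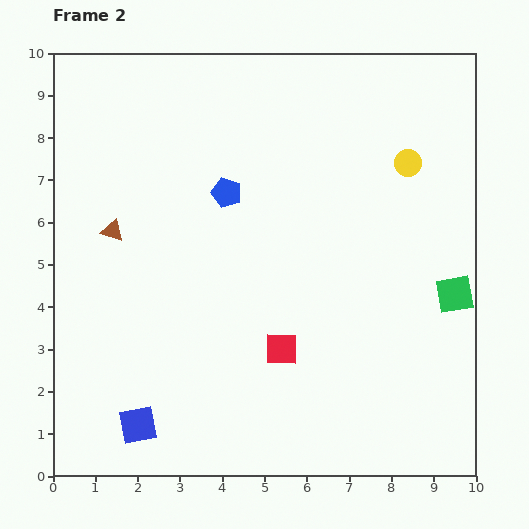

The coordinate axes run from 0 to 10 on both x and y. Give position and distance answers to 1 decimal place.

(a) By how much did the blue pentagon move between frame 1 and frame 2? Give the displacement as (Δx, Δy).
(3.0, -2.6)

The blue pentagon was at (1.1, 9.3) in frame 1 and (4.1, 6.7) in frame 2.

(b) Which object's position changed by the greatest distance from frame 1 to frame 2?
the blue pentagon

(moved 4.0; next 0.8)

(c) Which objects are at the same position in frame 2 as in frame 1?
the blue square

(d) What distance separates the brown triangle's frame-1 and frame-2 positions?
0.6

The brown triangle moved from (0.9, 5.4) to (1.4, 5.8), a distance of √(0.5² + 0.4²) ≈ 0.6.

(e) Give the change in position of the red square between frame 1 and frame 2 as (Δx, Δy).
(0.3, 0.3)

The red square was at (5.1, 2.7) in frame 1 and (5.4, 3.0) in frame 2.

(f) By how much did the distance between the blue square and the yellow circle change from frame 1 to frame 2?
+0.2

Distance in frame 1: 8.7. Distance in frame 2: 8.9.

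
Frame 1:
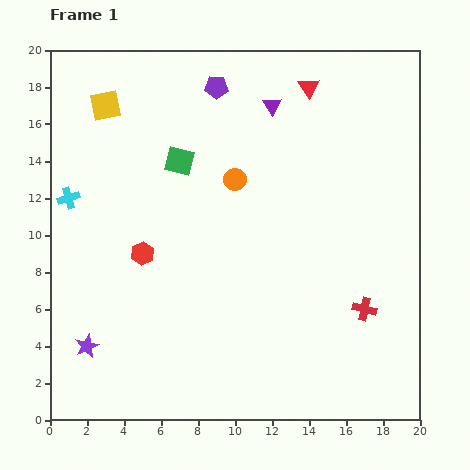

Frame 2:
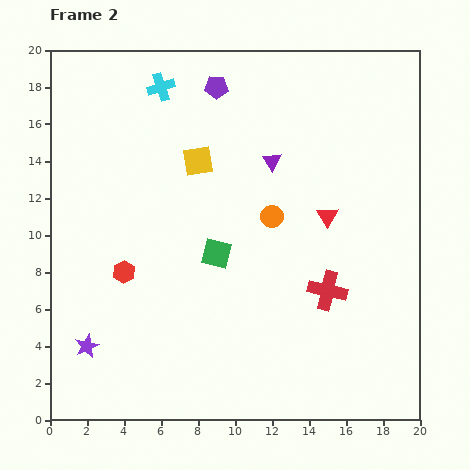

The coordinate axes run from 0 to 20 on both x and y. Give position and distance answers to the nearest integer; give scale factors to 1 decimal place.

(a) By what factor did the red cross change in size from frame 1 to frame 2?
1.7×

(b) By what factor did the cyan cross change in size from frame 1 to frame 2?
1.3×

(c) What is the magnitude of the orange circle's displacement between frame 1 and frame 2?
3

The orange circle moved from (10, 13) to (12, 11), a distance of √(2² + 2²) ≈ 3.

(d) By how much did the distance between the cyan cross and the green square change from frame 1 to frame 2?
+3

Distance in frame 1: 6. Distance in frame 2: 9.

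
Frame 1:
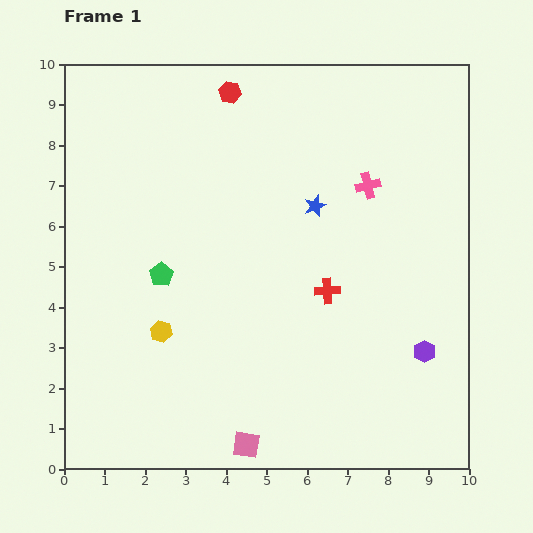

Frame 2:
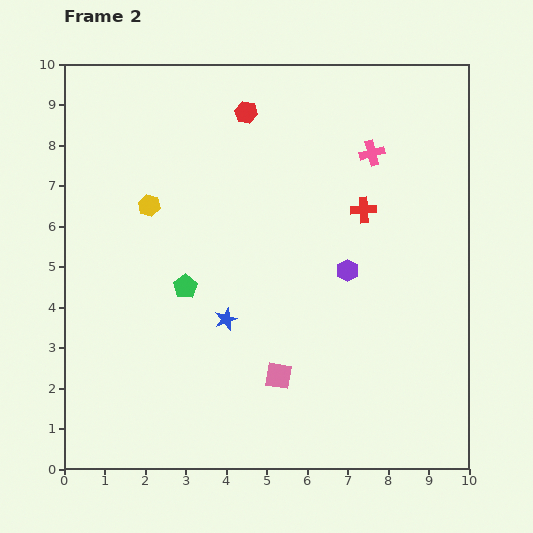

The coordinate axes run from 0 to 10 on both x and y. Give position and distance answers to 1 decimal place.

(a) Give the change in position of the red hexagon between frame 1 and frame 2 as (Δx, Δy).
(0.4, -0.5)

The red hexagon was at (4.1, 9.3) in frame 1 and (4.5, 8.8) in frame 2.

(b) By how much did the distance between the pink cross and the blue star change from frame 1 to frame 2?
+4.1

Distance in frame 1: 1.4. Distance in frame 2: 5.5.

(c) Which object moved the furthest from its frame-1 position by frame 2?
the blue star

(moved 3.6; next 3.1)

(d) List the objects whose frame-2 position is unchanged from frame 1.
none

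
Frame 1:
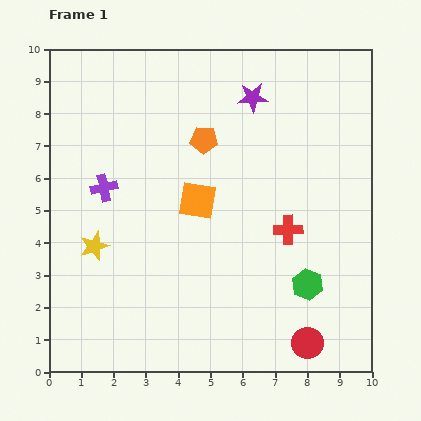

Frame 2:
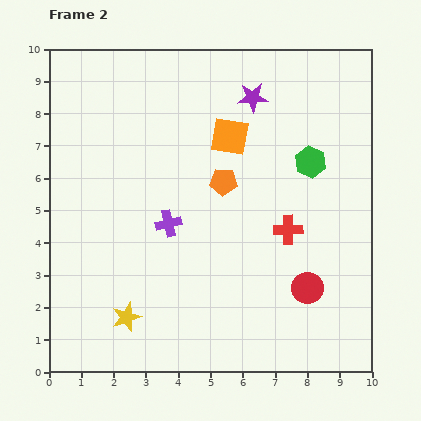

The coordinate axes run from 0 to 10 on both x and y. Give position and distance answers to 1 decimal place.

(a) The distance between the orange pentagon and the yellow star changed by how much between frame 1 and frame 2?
+0.5

Distance in frame 1: 4.7. Distance in frame 2: 5.2.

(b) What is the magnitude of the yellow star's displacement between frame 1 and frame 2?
2.4

The yellow star moved from (1.4, 3.9) to (2.4, 1.7), a distance of √(1.0² + 2.2²) ≈ 2.4.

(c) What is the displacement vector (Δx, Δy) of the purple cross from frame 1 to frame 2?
(2.0, -1.1)

The purple cross was at (1.7, 5.7) in frame 1 and (3.7, 4.6) in frame 2.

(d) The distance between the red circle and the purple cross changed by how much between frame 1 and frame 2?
-3.2

Distance in frame 1: 7.9. Distance in frame 2: 4.7.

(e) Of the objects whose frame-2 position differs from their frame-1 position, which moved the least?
the orange pentagon

(moved 1.4)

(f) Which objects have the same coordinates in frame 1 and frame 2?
the purple star, the red cross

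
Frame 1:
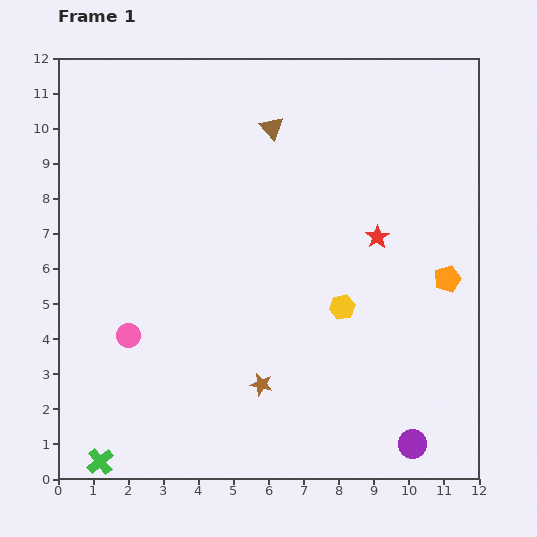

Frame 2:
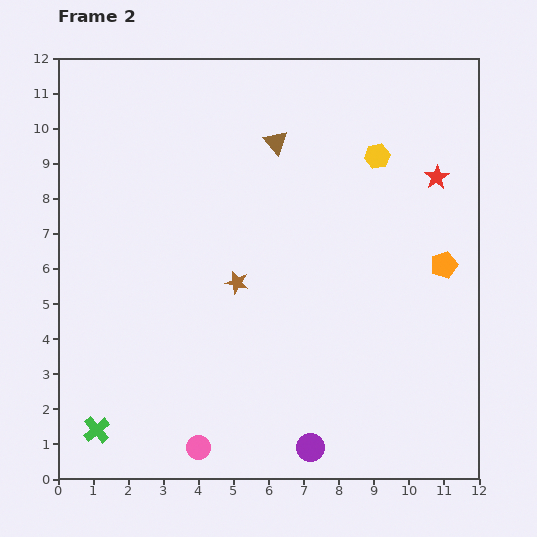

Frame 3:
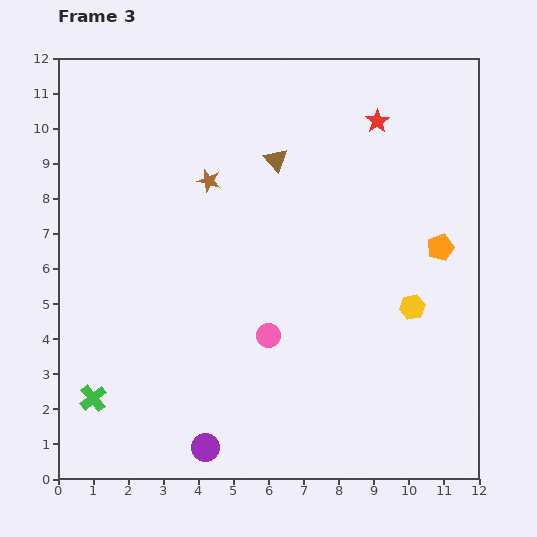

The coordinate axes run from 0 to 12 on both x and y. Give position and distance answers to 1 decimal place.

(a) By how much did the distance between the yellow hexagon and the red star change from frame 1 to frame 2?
-0.4

Distance in frame 1: 2.2. Distance in frame 2: 1.8.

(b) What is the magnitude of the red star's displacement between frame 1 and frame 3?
3.3

The red star moved from (9.1, 6.9) to (9.1, 10.2), a distance of √(0.0² + 3.3²) ≈ 3.3.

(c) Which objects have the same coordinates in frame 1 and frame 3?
none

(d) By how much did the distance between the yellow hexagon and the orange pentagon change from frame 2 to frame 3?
-1.7

Distance in frame 2: 3.6. Distance in frame 3: 1.9.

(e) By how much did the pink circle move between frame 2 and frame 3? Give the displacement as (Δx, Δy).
(2.0, 3.2)

The pink circle was at (4.0, 0.9) in frame 2 and (6.0, 4.1) in frame 3.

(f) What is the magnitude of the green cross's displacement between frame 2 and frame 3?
0.9

The green cross moved from (1.1, 1.4) to (1.0, 2.3), a distance of √(0.1² + 0.9²) ≈ 0.9.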